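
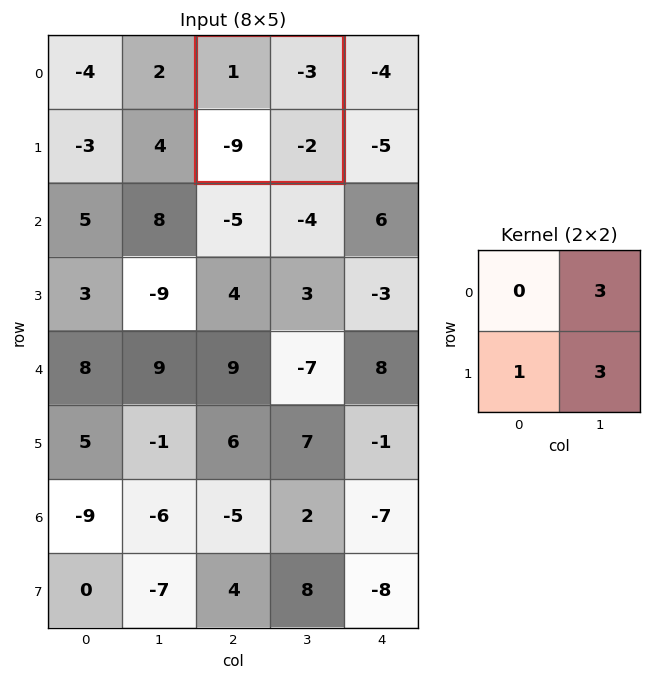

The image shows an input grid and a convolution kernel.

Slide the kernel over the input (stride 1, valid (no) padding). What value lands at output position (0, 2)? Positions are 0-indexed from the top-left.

-24

The receptive field on the input at this output position is [1 -3 / -9 -2]. Elementwise product with the kernel and sum: -3·3 + -9·1 + -2·3.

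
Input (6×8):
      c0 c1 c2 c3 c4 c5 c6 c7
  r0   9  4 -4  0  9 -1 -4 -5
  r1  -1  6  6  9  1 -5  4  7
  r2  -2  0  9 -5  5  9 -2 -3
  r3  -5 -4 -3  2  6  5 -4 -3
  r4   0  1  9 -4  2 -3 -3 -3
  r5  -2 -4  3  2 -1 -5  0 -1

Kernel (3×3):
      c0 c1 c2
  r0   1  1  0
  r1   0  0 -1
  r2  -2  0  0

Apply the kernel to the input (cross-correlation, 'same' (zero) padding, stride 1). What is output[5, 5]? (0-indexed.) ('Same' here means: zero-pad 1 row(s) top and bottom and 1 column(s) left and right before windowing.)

The receptive field on the zero-padded input at this output position is [2 -3 -3 / -1 -5 0 / 0 0 0]. Elementwise product with the kernel and sum: 2·1 + -3·1 + 0·-1 + 0·-2.

-1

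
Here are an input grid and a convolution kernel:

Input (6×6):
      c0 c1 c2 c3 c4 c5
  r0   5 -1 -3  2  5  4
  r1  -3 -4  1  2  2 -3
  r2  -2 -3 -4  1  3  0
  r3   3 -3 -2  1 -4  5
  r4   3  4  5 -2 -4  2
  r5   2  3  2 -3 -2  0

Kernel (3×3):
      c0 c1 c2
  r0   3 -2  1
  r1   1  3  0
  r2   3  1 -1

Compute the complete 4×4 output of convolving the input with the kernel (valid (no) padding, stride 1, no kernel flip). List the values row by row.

Output[0,0]: The receptive field on the input at this output position is [5 -1 -3 / -3 -4 1 / -2 -3 -4]. Elementwise product with the kernel and sum: 5·3 + -1·-2 + -3·1 + -3·1 + -4·3 + -2·3 + -3·1 + -4·-1.
Output[0,1]: The receptive field on the input at this output position is [-1 -3 2 / -4 1 2 / -3 -4 1]. Elementwise product with the kernel and sum: -1·3 + -3·-2 + 2·1 + -4·1 + 1·3 + -3·3 + -4·1 + 1·-1.

-6 -10 -15 14
-3 -39 -1 3
-2 10 7 -26
35 29 -8 -9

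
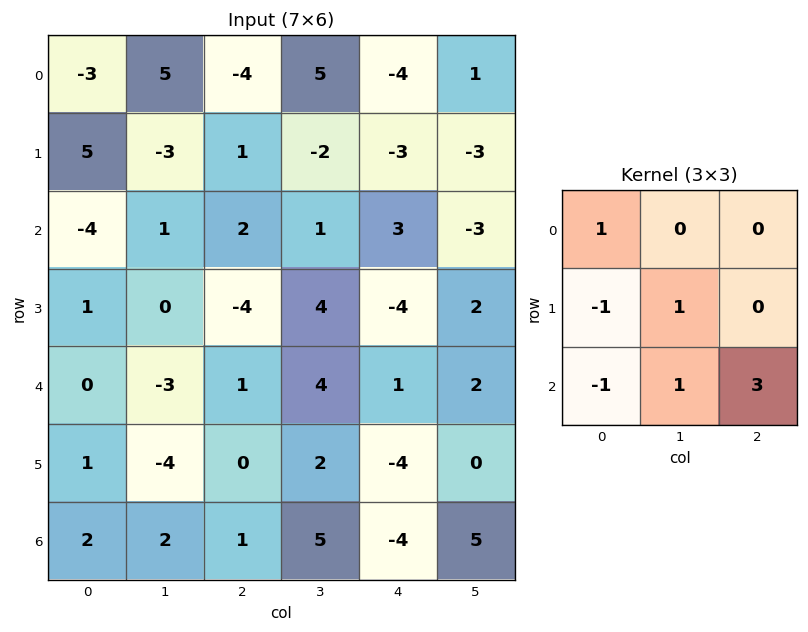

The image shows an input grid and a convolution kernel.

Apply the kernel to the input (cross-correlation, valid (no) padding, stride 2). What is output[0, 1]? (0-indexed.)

The receptive field on the input at this output position is [-4 5 -4 / 1 -2 -3 / 2 1 3]. Elementwise product with the kernel and sum: -4·1 + 1·-1 + -2·1 + 2·-1 + 1·1 + 3·3.

1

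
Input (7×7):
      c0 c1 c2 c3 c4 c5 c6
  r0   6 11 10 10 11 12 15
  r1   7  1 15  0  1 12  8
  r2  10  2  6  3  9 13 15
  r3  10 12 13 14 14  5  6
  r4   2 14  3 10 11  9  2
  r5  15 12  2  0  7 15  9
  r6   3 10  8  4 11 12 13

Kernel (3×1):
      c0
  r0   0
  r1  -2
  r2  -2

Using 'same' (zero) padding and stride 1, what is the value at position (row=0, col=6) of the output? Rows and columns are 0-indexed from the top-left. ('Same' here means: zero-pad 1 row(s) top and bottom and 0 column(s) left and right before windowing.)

The receptive field on the zero-padded input at this output position is [0 / 15 / 8]. Elementwise product with the kernel and sum: 15·-2 + 8·-2.

-46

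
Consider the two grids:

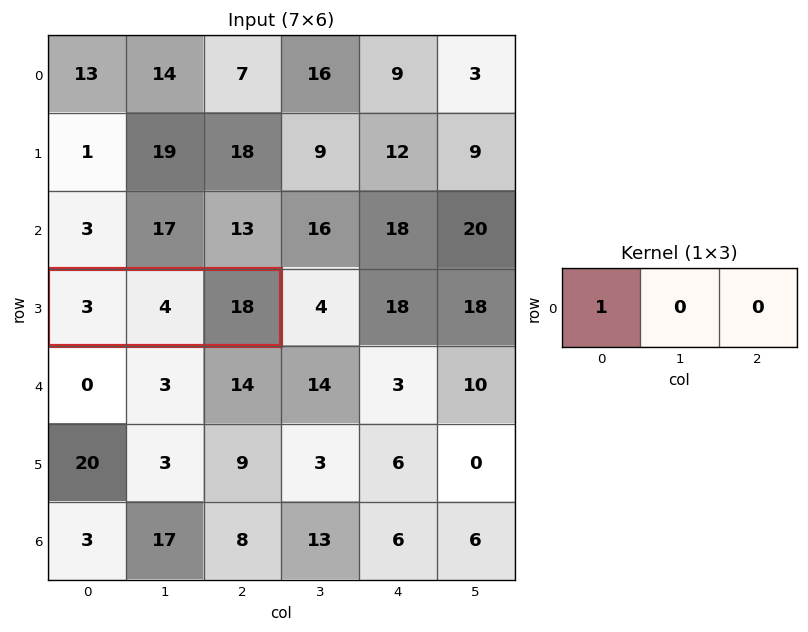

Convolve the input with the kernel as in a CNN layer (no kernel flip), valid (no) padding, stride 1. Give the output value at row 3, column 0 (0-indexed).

The receptive field on the input at this output position is [3 4 18]. Elementwise product with the kernel and sum: 3·1.

3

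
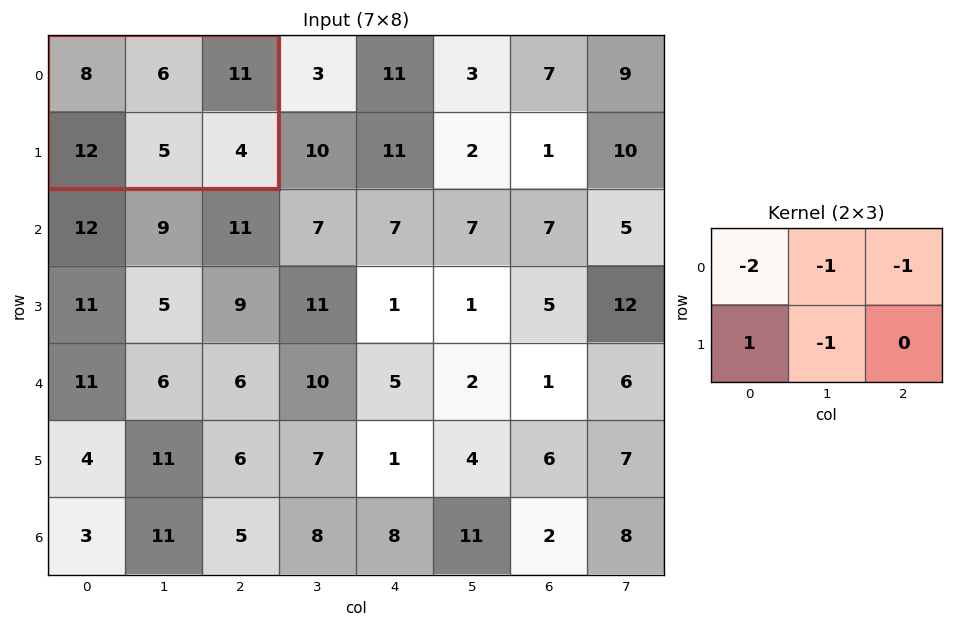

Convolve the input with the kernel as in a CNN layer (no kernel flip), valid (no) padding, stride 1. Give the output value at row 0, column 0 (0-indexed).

The receptive field on the input at this output position is [8 6 11 / 12 5 4]. Elementwise product with the kernel and sum: 8·-2 + 6·-1 + 11·-1 + 12·1 + 5·-1.

-26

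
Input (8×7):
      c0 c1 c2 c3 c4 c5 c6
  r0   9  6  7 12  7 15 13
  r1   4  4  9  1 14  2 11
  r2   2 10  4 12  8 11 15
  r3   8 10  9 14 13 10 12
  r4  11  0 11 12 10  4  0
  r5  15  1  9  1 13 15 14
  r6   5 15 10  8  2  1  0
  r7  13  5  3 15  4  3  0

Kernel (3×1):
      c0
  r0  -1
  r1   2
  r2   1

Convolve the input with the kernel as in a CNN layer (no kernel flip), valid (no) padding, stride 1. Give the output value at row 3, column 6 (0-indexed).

2

The receptive field on the input at this output position is [12 / 0 / 14]. Elementwise product with the kernel and sum: 12·-1 + 0·2 + 14·1.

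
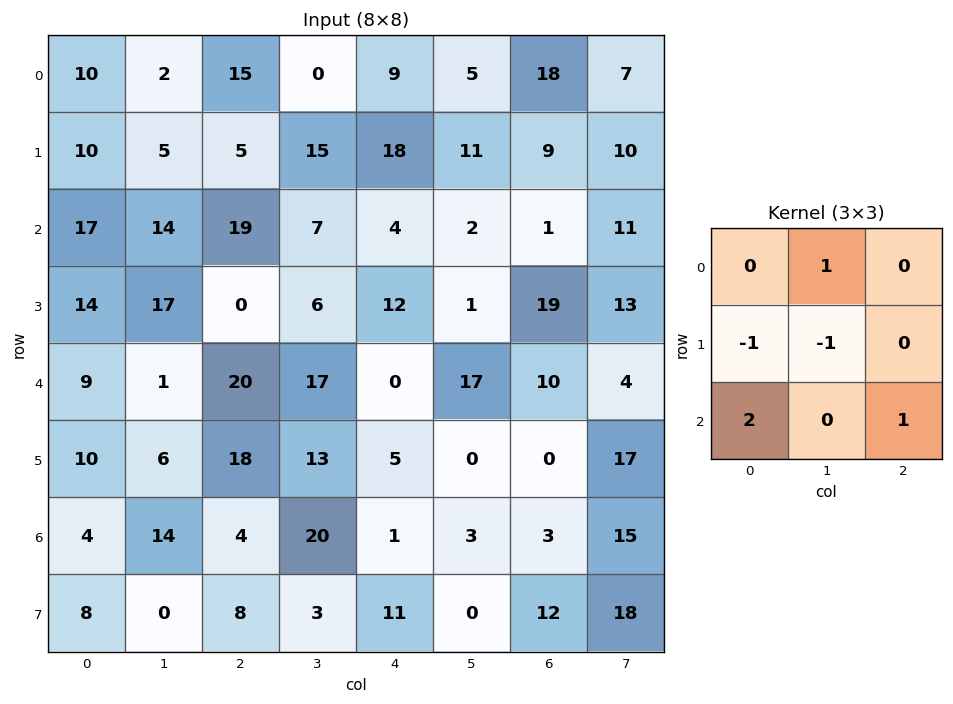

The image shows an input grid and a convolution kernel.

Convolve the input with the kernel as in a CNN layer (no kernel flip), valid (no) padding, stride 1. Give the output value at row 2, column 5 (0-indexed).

19

The receptive field on the input at this output position is [2 1 11 / 1 19 13 / 17 10 4]. Elementwise product with the kernel and sum: 1·1 + 1·-1 + 19·-1 + 17·2 + 4·1.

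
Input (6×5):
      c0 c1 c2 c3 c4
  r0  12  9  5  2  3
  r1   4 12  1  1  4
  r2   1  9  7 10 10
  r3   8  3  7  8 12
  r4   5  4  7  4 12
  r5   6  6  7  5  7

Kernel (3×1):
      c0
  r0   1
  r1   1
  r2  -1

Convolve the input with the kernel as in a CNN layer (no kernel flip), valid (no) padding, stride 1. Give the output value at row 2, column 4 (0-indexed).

The receptive field on the input at this output position is [10 / 12 / 12]. Elementwise product with the kernel and sum: 10·1 + 12·1 + 12·-1.

10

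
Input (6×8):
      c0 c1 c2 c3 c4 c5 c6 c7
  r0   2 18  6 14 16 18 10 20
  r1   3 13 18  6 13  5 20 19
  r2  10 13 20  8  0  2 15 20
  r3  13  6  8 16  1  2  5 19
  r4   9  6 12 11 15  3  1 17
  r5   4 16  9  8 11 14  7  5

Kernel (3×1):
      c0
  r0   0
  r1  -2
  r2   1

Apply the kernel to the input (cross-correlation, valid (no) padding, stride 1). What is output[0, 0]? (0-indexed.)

4

The receptive field on the input at this output position is [2 / 3 / 10]. Elementwise product with the kernel and sum: 3·-2 + 10·1.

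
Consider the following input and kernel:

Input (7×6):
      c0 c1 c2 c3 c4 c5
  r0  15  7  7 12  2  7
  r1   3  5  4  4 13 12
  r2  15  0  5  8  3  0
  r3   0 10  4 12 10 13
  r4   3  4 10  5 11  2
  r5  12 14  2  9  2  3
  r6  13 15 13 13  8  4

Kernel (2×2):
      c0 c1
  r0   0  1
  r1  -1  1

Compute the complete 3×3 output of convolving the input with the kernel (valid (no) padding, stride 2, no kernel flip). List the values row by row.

Output[0,0]: The receptive field on the input at this output position is [15 7 / 3 5]. Elementwise product with the kernel and sum: 7·1 + 3·-1 + 5·1.
Output[0,1]: The receptive field on the input at this output position is [7 12 / 4 4]. Elementwise product with the kernel and sum: 12·1 + 4·-1 + 4·1.

9 12 6
10 16 3
6 12 3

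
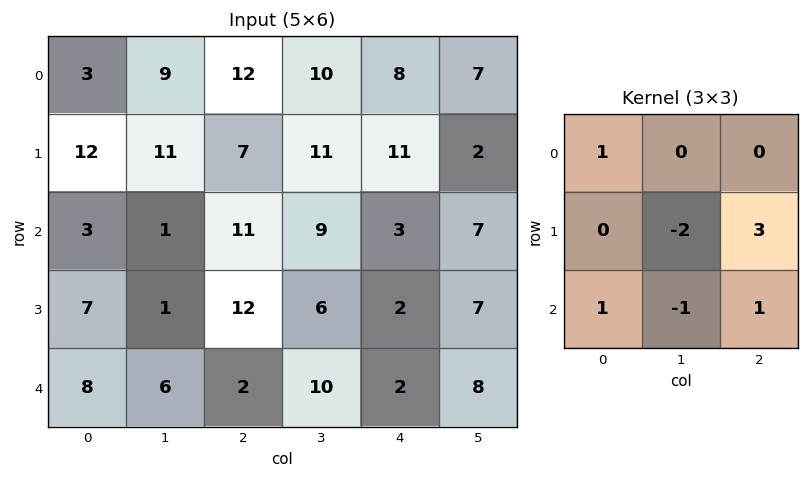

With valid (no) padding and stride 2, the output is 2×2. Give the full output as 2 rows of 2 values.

15 28
41 -1

Output[0,0]: The receptive field on the input at this output position is [3 9 12 / 12 11 7 / 3 1 11]. Elementwise product with the kernel and sum: 3·1 + 11·-2 + 7·3 + 3·1 + 1·-1 + 11·1.
Output[0,1]: The receptive field on the input at this output position is [12 10 8 / 7 11 11 / 11 9 3]. Elementwise product with the kernel and sum: 12·1 + 11·-2 + 11·3 + 11·1 + 9·-1 + 3·1.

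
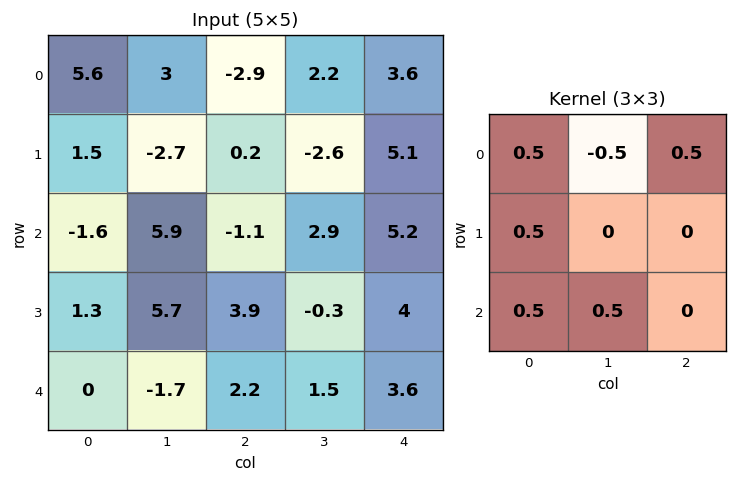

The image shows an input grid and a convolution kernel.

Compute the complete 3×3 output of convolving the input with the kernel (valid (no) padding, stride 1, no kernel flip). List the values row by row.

2.75 5.1 0.25
4.9 5 5.2
-4.5 8.05 4.4

Output[0,0]: The receptive field on the input at this output position is [5.6 3 -2.9 / 1.5 -2.7 0.2 / -1.6 5.9 -1.1]. Elementwise product with the kernel and sum: 5.6·0.5 + 3·-0.5 + -2.9·0.5 + 1.5·0.5 + -1.6·0.5 + 5.9·0.5.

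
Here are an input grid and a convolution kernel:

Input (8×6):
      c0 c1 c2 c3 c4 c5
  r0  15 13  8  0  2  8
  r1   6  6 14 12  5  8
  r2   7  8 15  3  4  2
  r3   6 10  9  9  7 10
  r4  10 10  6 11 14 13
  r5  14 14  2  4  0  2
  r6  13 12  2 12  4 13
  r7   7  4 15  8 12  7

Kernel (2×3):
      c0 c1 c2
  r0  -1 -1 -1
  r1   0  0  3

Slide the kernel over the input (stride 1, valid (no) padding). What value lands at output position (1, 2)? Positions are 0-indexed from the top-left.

The receptive field on the input at this output position is [14 12 5 / 15 3 4]. Elementwise product with the kernel and sum: 14·-1 + 12·-1 + 5·-1 + 4·3.

-19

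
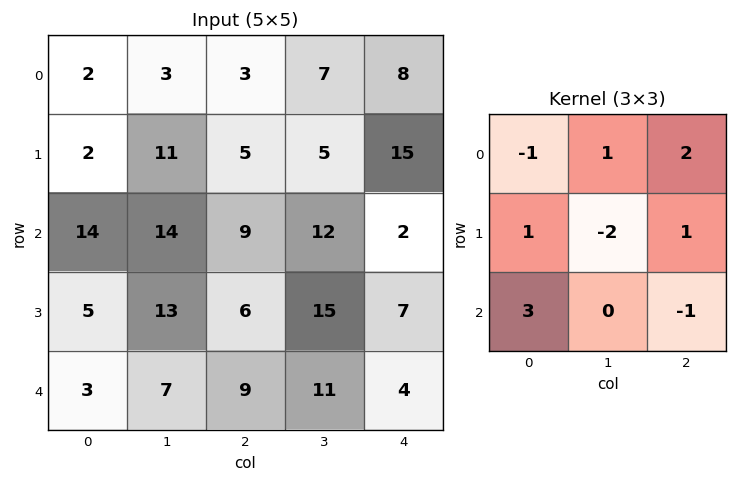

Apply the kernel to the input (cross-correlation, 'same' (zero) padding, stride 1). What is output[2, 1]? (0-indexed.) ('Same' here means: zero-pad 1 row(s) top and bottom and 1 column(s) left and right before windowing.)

23

The receptive field on the zero-padded input at this output position is [2 11 5 / 14 14 9 / 5 13 6]. Elementwise product with the kernel and sum: 2·-1 + 11·1 + 5·2 + 14·1 + 14·-2 + 9·1 + 5·3 + 6·-1.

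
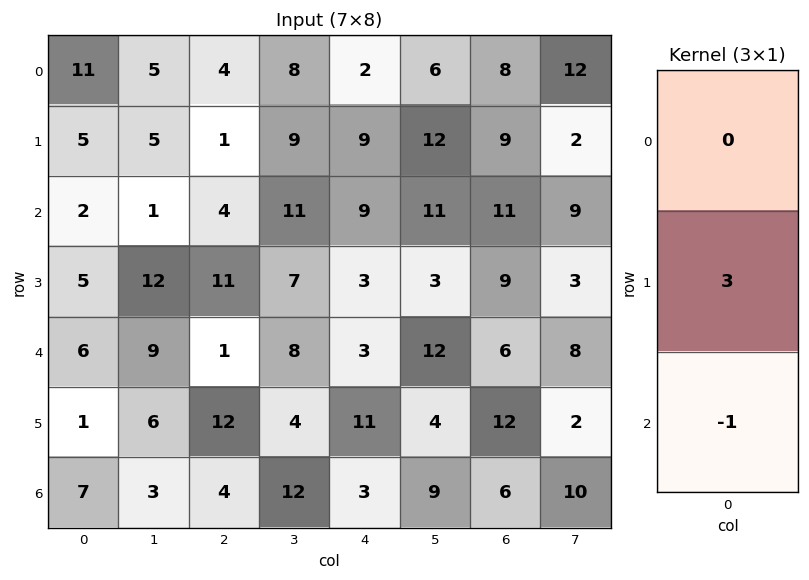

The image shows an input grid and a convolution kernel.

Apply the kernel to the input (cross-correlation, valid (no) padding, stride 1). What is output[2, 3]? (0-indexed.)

The receptive field on the input at this output position is [11 / 7 / 8]. Elementwise product with the kernel and sum: 7·3 + 8·-1.

13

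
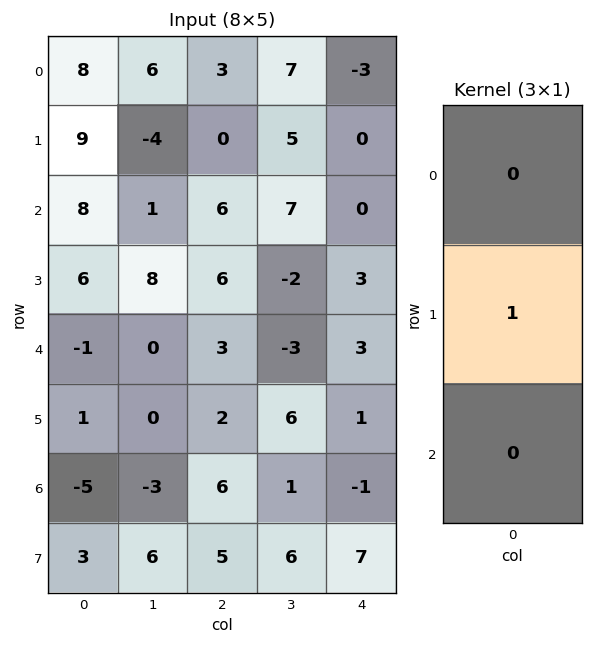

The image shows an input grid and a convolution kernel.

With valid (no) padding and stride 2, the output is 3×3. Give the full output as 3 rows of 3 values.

9 0 0
6 6 3
1 2 1

Output[0,0]: The receptive field on the input at this output position is [8 / 9 / 8]. Elementwise product with the kernel and sum: 9·1.
Output[0,1]: The receptive field on the input at this output position is [3 / 0 / 6]. Elementwise product with the kernel and sum: 0·1.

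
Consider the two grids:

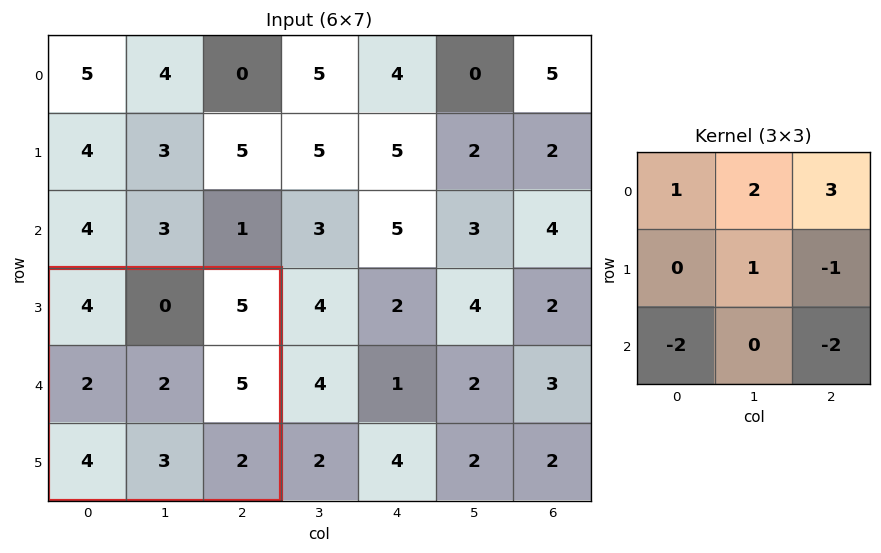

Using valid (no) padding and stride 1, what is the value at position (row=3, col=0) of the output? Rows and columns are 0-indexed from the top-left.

The receptive field on the input at this output position is [4 0 5 / 2 2 5 / 4 3 2]. Elementwise product with the kernel and sum: 4·1 + 0·2 + 5·3 + 2·1 + 5·-1 + 4·-2 + 2·-2.

4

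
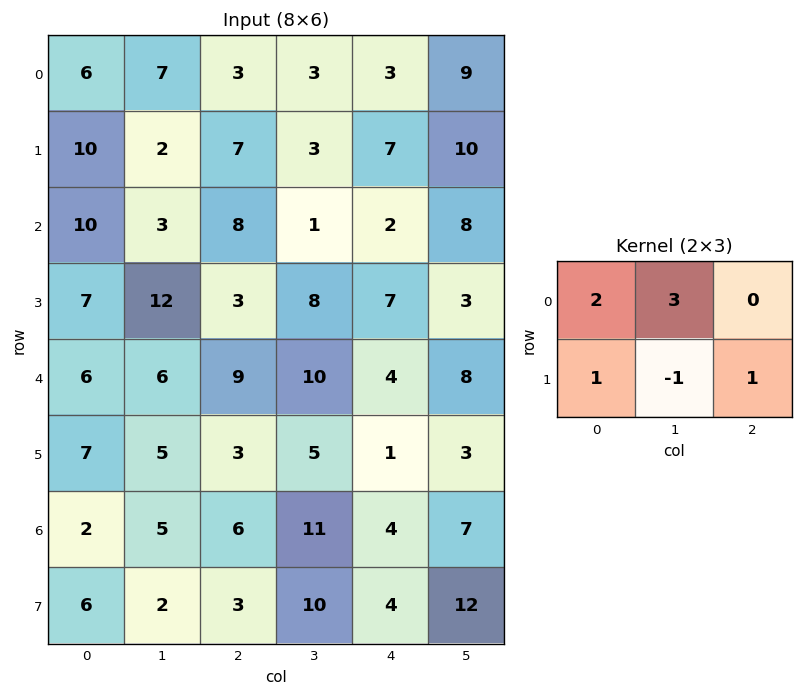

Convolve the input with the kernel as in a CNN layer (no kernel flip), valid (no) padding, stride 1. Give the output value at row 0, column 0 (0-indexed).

The receptive field on the input at this output position is [6 7 3 / 10 2 7]. Elementwise product with the kernel and sum: 6·2 + 7·3 + 10·1 + 2·-1 + 7·1.

48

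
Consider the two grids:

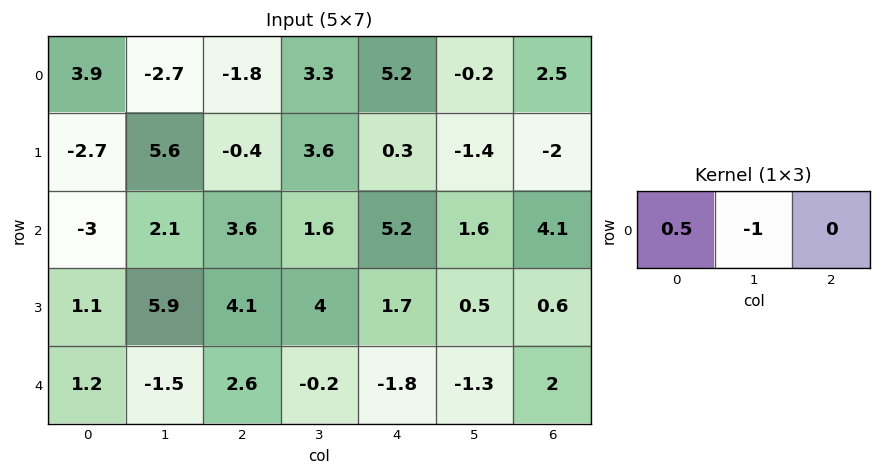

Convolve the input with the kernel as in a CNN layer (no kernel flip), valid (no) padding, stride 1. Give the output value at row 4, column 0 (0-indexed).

The receptive field on the input at this output position is [1.2 -1.5 2.6]. Elementwise product with the kernel and sum: 1.2·0.5 + -1.5·-1.

2.1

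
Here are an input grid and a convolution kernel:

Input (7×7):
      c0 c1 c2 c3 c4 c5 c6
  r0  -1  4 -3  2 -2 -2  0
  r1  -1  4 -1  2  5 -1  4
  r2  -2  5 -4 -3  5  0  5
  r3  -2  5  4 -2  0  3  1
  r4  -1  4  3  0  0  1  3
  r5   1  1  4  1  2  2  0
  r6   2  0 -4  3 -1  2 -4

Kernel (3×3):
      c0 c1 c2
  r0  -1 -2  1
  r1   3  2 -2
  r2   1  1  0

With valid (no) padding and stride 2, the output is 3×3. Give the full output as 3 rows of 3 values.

Output[0,0]: The receptive field on the input at this output position is [-1 4 -3 / -1 4 -1 / -2 5 -4]. Elementwise product with the kernel and sum: -1·-1 + 4·-2 + -3·1 + -1·3 + 4·2 + -1·-2 + -2·1 + 5·1.

0 -19 16
-13 26 5
-5 6 12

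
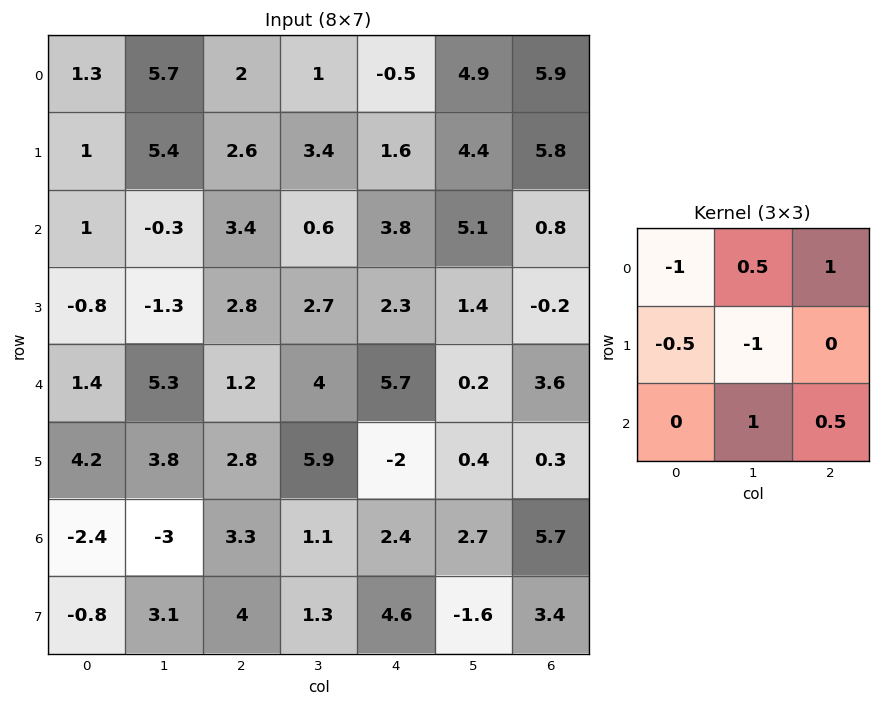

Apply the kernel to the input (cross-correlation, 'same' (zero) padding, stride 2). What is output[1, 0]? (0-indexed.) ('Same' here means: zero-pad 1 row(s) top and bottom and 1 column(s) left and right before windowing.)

The receptive field on the zero-padded input at this output position is [0 1 5.4 / 0 1 -0.3 / 0 -0.8 -1.3]. Elementwise product with the kernel and sum: 0·-1 + 1·0.5 + 5.4·1 + 0·-0.5 + 1·-1 + -0.8·1 + -1.3·0.5.

3.45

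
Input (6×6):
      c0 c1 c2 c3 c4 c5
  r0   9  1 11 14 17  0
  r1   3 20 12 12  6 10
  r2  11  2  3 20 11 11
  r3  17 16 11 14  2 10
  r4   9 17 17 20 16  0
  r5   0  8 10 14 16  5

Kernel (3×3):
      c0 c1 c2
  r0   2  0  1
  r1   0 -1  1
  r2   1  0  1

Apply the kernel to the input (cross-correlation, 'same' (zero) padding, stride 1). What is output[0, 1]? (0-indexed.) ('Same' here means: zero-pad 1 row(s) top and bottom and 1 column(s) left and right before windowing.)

The receptive field on the zero-padded input at this output position is [0 0 0 / 9 1 11 / 3 20 12]. Elementwise product with the kernel and sum: 0·2 + 0·1 + 1·-1 + 11·1 + 3·1 + 12·1.

25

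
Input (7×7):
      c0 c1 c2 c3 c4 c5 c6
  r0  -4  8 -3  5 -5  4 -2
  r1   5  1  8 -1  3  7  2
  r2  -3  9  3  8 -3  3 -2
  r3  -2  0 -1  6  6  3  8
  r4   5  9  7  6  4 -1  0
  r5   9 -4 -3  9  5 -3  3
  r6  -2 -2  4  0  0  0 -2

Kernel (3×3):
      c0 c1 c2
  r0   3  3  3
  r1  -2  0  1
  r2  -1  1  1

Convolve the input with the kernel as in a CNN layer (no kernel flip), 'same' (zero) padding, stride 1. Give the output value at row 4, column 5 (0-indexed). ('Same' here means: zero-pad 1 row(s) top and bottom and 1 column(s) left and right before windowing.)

The receptive field on the zero-padded input at this output position is [6 3 8 / 4 -1 0 / 5 -3 3]. Elementwise product with the kernel and sum: 6·3 + 3·3 + 8·3 + 4·-2 + 0·1 + 5·-1 + -3·1 + 3·1.

38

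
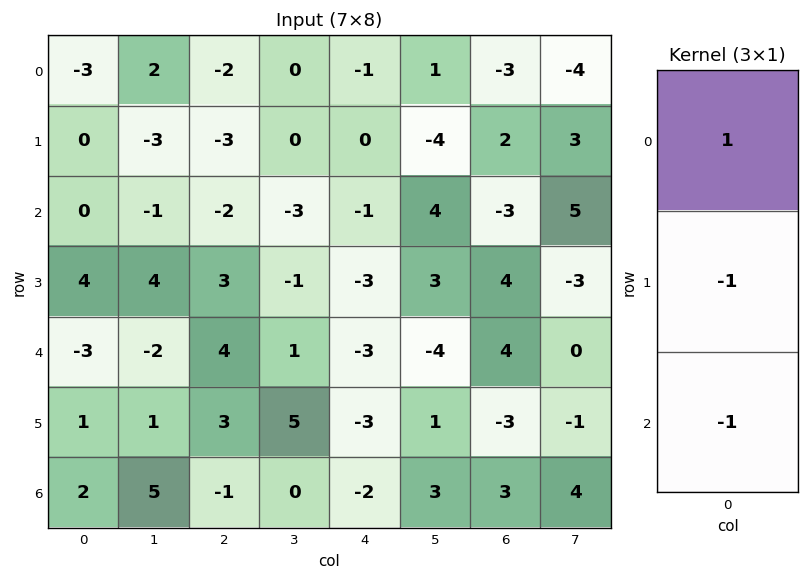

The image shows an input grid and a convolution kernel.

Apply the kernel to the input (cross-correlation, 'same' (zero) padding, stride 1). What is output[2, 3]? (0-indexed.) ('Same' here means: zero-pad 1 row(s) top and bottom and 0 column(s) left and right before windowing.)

The receptive field on the zero-padded input at this output position is [0 / -3 / -1]. Elementwise product with the kernel and sum: 0·1 + -3·-1 + -1·-1.

4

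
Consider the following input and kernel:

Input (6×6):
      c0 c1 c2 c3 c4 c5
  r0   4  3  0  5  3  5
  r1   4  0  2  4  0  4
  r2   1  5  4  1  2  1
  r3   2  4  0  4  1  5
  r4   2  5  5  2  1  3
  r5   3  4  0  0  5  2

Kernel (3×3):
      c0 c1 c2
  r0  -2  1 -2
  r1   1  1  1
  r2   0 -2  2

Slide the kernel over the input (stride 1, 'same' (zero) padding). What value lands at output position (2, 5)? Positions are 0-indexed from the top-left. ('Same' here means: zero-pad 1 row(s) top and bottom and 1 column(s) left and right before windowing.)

-3

The receptive field on the zero-padded input at this output position is [0 4 0 / 2 1 0 / 1 5 0]. Elementwise product with the kernel and sum: 0·-2 + 4·1 + 0·-2 + 2·1 + 1·1 + 0·1 + 5·-2 + 0·2.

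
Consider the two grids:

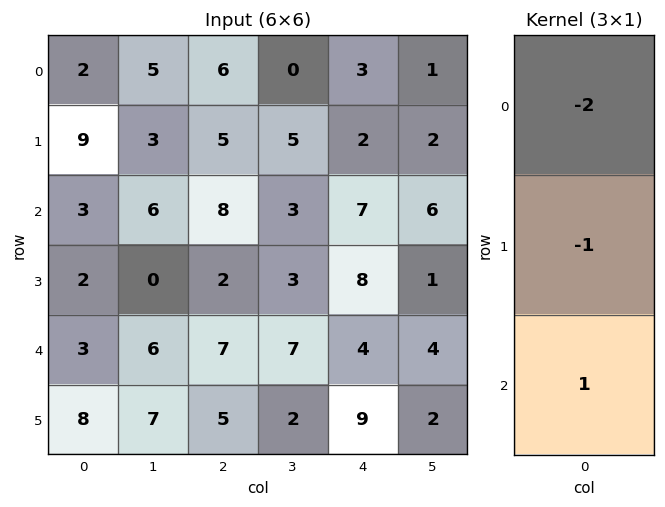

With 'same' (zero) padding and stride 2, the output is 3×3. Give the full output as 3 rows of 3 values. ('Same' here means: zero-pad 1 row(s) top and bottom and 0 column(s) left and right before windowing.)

7 -1 -1
-19 -16 -3
1 -6 -11

Output[0,0]: The receptive field on the zero-padded input at this output position is [0 / 2 / 9]. Elementwise product with the kernel and sum: 0·-2 + 2·-1 + 9·1.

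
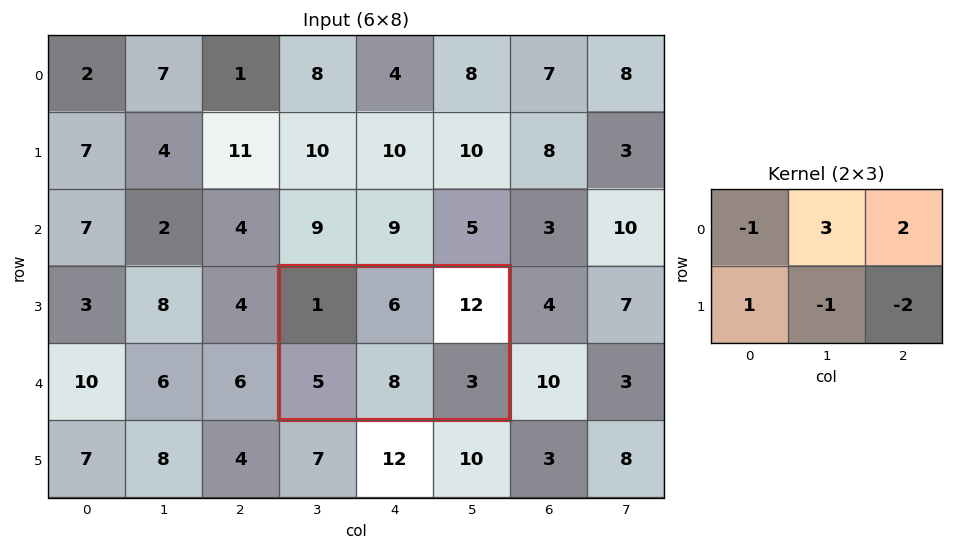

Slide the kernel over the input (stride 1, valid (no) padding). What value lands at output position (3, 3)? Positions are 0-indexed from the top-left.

32

The receptive field on the input at this output position is [1 6 12 / 5 8 3]. Elementwise product with the kernel and sum: 1·-1 + 6·3 + 12·2 + 5·1 + 8·-1 + 3·-2.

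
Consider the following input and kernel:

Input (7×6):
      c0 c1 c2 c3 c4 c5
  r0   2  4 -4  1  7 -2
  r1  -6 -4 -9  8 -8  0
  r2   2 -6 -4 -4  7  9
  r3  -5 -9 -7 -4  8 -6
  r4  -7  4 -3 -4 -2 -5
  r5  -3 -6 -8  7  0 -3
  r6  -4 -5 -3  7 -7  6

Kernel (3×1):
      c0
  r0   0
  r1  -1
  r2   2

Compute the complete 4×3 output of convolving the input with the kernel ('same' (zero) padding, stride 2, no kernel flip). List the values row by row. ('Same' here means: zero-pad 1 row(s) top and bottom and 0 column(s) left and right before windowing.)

-14 -14 -23
-12 -10 9
1 -13 2
4 3 7

Output[0,0]: The receptive field on the zero-padded input at this output position is [0 / 2 / -6]. Elementwise product with the kernel and sum: 2·-1 + -6·2.
Output[0,1]: The receptive field on the zero-padded input at this output position is [0 / -4 / -9]. Elementwise product with the kernel and sum: -4·-1 + -9·2.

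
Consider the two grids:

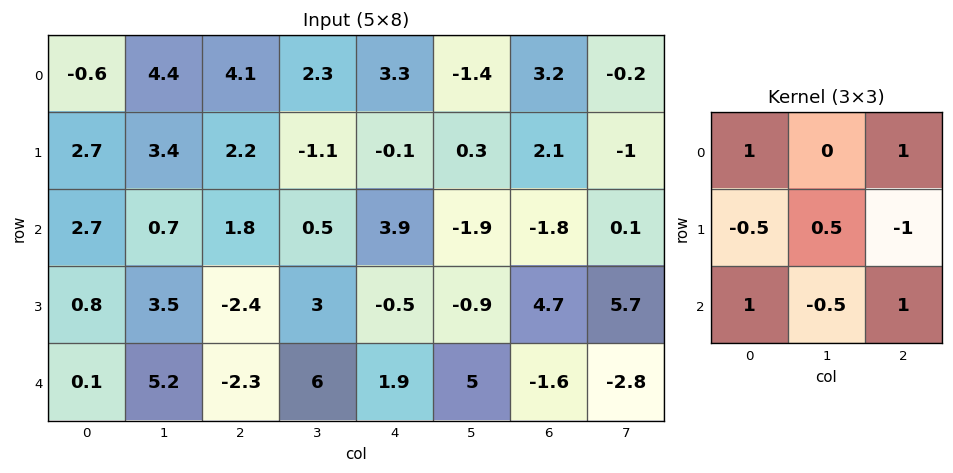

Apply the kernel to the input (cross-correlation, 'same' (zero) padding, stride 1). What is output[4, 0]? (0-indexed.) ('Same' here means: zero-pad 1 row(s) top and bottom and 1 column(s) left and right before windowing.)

-1.65

The receptive field on the zero-padded input at this output position is [0 0.8 3.5 / 0 0.1 5.2 / 0 0 0]. Elementwise product with the kernel and sum: 0·1 + 3.5·1 + 0·-0.5 + 0.1·0.5 + 5.2·-1 + 0·1 + 0·-0.5 + 0·1.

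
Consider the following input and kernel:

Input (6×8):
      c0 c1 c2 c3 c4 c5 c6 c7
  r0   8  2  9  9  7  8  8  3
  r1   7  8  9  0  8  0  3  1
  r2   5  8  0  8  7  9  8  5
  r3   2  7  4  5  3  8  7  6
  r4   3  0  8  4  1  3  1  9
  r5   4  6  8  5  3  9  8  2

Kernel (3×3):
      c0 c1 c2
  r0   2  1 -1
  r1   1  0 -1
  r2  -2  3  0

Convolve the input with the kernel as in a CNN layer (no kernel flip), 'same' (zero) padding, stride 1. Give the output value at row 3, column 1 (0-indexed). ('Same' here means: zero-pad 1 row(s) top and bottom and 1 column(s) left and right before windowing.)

10

The receptive field on the zero-padded input at this output position is [5 8 0 / 2 7 4 / 3 0 8]. Elementwise product with the kernel and sum: 5·2 + 8·1 + 0·-1 + 2·1 + 4·-1 + 3·-2 + 0·3.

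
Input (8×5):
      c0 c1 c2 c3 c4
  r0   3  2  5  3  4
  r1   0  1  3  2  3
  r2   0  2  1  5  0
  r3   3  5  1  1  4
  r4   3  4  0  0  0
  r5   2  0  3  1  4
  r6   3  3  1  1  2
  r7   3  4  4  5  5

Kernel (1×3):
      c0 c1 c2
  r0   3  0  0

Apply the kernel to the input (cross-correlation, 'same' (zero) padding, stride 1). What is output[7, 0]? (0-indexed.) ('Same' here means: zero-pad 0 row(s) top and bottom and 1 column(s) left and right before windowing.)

0

The receptive field on the zero-padded input at this output position is [0 3 4]. Elementwise product with the kernel and sum: 0·3.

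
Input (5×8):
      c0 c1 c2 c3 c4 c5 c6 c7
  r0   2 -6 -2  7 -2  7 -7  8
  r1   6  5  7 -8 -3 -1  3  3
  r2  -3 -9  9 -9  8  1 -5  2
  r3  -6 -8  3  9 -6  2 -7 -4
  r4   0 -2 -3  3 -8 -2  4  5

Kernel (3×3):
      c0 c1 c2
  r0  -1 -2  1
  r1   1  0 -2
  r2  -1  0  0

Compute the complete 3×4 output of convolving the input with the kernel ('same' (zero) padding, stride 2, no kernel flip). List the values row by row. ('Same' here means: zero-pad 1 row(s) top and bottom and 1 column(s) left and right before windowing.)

12 -25 1 -8
11 -10 -7 -7
8 3 12 -4

Output[0,0]: The receptive field on the zero-padded input at this output position is [0 0 0 / 0 2 -6 / 0 6 5]. Elementwise product with the kernel and sum: 0·-1 + 0·-2 + 0·1 + 0·1 + -6·-2 + 0·-1.
Output[0,1]: The receptive field on the zero-padded input at this output position is [0 0 0 / -6 -2 7 / 5 7 -8]. Elementwise product with the kernel and sum: 0·-1 + 0·-2 + 0·1 + -6·1 + 7·-2 + 5·-1.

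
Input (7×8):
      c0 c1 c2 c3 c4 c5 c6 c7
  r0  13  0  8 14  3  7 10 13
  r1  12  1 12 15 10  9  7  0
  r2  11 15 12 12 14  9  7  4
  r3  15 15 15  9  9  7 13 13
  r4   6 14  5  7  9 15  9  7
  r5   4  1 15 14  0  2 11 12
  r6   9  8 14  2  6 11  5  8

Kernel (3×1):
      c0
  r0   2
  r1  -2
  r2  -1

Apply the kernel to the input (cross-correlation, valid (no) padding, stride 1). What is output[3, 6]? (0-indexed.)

The receptive field on the input at this output position is [13 / 9 / 11]. Elementwise product with the kernel and sum: 13·2 + 9·-2 + 11·-1.

-3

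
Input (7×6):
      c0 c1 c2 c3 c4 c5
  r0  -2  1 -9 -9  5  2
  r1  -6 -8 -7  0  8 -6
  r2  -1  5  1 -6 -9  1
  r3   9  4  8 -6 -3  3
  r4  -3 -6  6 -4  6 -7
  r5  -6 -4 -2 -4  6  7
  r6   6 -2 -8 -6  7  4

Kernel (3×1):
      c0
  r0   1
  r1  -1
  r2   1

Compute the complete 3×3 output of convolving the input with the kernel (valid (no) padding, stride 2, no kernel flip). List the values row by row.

Output[0,0]: The receptive field on the input at this output position is [-2 / -6 / -1]. Elementwise product with the kernel and sum: -2·1 + -6·-1 + -1·1.

3 -1 -12
-13 -1 0
9 0 7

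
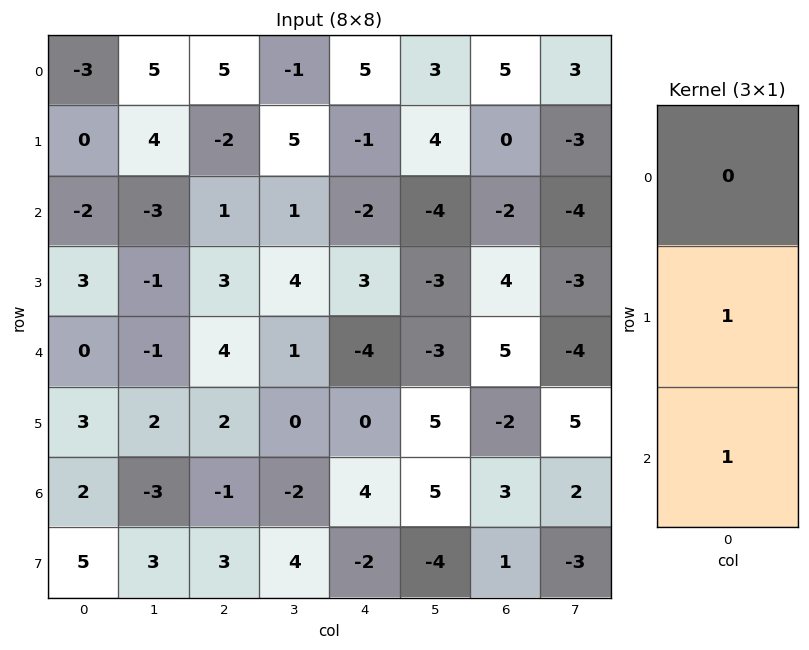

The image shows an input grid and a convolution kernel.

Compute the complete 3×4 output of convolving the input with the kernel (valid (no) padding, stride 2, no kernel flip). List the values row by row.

Output[0,0]: The receptive field on the input at this output position is [-3 / 0 / -2]. Elementwise product with the kernel and sum: 0·1 + -2·1.

-2 -1 -3 -2
3 7 -1 9
5 1 4 1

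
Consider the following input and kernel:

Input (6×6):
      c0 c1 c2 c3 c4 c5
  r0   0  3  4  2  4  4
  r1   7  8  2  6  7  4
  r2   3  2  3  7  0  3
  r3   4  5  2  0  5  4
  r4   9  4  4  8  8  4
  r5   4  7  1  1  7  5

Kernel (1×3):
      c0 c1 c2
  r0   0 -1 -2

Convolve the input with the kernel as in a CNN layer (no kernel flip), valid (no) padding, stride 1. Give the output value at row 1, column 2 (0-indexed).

The receptive field on the input at this output position is [2 6 7]. Elementwise product with the kernel and sum: 6·-1 + 7·-2.

-20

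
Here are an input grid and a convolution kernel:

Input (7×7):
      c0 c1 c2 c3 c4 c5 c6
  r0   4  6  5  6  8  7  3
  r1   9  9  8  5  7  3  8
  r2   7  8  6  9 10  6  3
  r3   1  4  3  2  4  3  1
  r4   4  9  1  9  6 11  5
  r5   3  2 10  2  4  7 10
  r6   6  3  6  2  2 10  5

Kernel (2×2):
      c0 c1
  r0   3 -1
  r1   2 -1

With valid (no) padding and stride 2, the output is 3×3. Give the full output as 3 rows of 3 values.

15 20 28
11 13 29
7 12 8

Output[0,0]: The receptive field on the input at this output position is [4 6 / 9 9]. Elementwise product with the kernel and sum: 4·3 + 6·-1 + 9·2 + 9·-1.
Output[0,1]: The receptive field on the input at this output position is [5 6 / 8 5]. Elementwise product with the kernel and sum: 5·3 + 6·-1 + 8·2 + 5·-1.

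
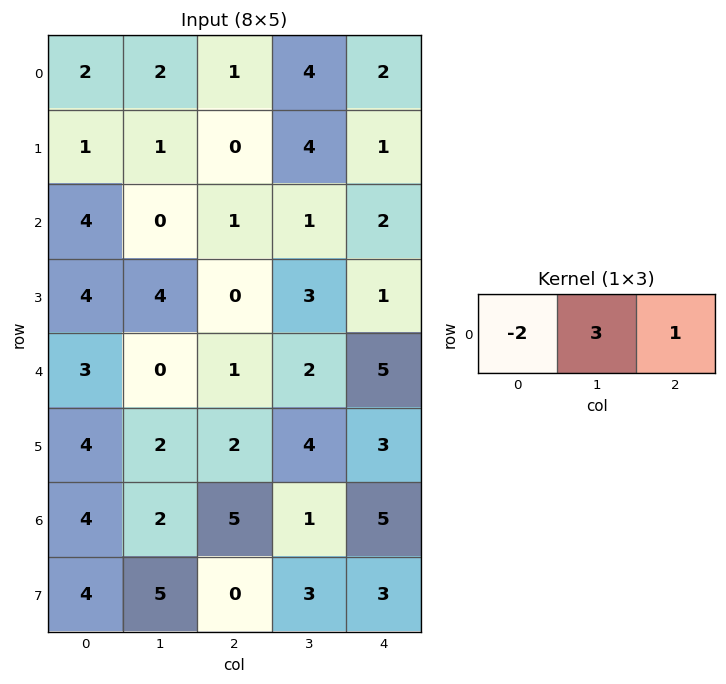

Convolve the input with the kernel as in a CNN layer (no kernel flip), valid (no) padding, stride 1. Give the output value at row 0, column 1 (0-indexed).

3

The receptive field on the input at this output position is [2 1 4]. Elementwise product with the kernel and sum: 2·-2 + 1·3 + 4·1.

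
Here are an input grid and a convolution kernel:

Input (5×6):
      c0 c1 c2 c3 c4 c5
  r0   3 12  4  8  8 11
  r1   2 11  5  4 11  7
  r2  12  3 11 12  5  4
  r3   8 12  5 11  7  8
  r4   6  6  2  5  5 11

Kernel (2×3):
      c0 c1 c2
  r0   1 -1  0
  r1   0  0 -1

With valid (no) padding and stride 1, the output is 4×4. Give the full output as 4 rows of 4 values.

-14 4 -15 -7
-20 -6 -4 -11
4 -19 -8 -1
-6 2 -11 -7

Output[0,0]: The receptive field on the input at this output position is [3 12 4 / 2 11 5]. Elementwise product with the kernel and sum: 3·1 + 12·-1 + 5·-1.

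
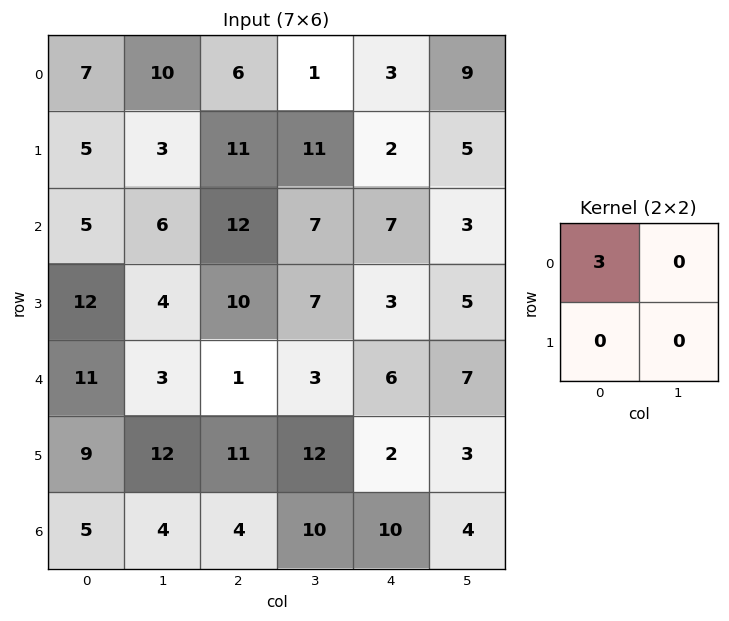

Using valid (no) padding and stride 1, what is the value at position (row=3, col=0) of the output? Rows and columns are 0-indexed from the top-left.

36

The receptive field on the input at this output position is [12 4 / 11 3]. Elementwise product with the kernel and sum: 12·3.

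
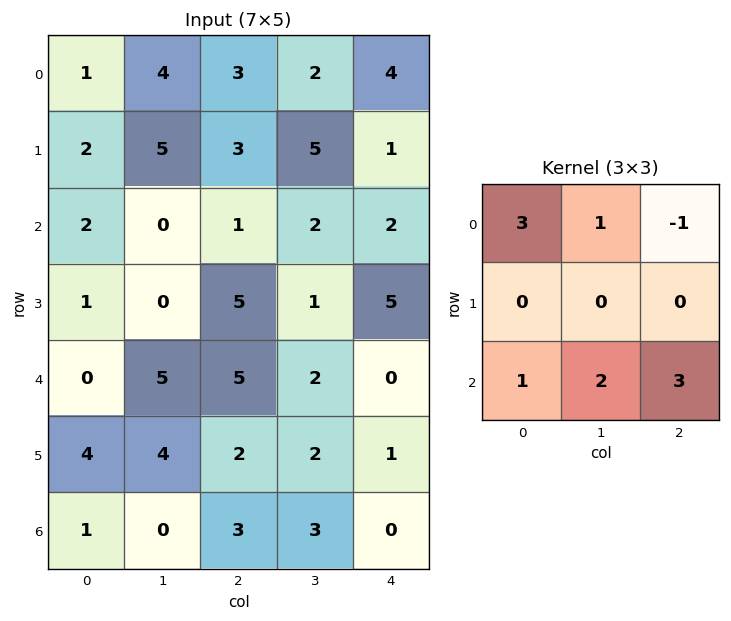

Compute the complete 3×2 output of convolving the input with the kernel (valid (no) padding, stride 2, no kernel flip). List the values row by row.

Output[0,0]: The receptive field on the input at this output position is [1 4 3 / 2 5 3 / 2 0 1]. Elementwise product with the kernel and sum: 1·3 + 4·1 + 3·-1 + 2·1 + 0·2 + 1·3.
Output[0,1]: The receptive field on the input at this output position is [3 2 4 / 3 5 1 / 1 2 2]. Elementwise product with the kernel and sum: 3·3 + 2·1 + 4·-1 + 1·1 + 2·2 + 2·3.

9 18
30 12
10 26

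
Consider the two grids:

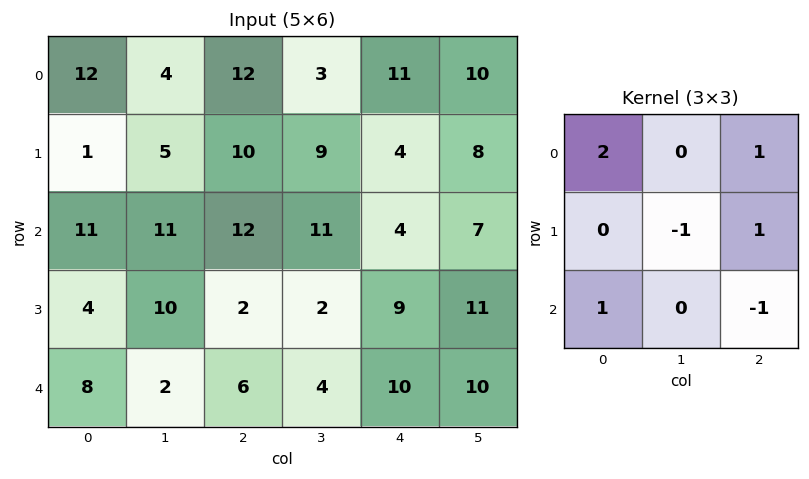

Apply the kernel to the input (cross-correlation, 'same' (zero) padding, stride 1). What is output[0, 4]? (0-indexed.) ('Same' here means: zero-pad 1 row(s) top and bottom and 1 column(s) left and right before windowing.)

0

The receptive field on the zero-padded input at this output position is [0 0 0 / 3 11 10 / 9 4 8]. Elementwise product with the kernel and sum: 0·2 + 0·1 + 11·-1 + 10·1 + 9·1 + 8·-1.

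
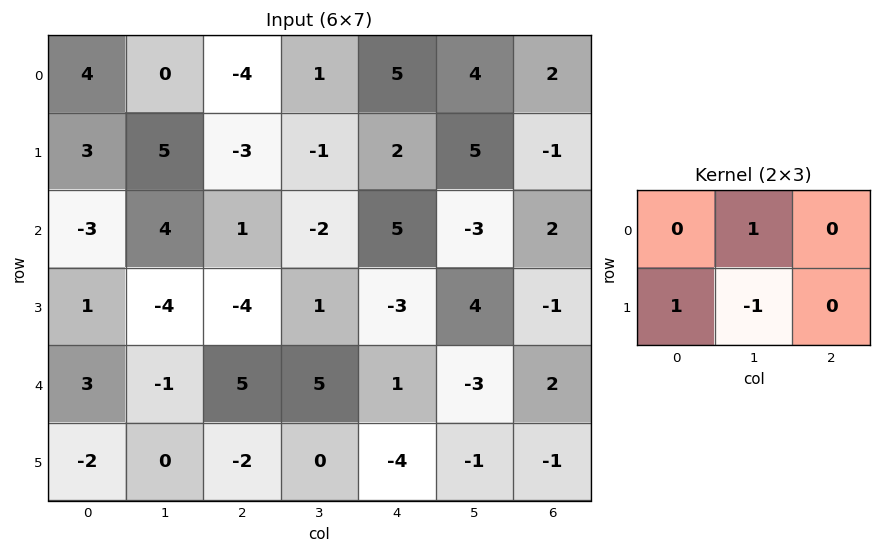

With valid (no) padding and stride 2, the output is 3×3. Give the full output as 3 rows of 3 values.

Output[0,0]: The receptive field on the input at this output position is [4 0 -4 / 3 5 -3]. Elementwise product with the kernel and sum: 0·1 + 3·1 + 5·-1.

-2 -1 1
9 -7 -10
-3 3 -6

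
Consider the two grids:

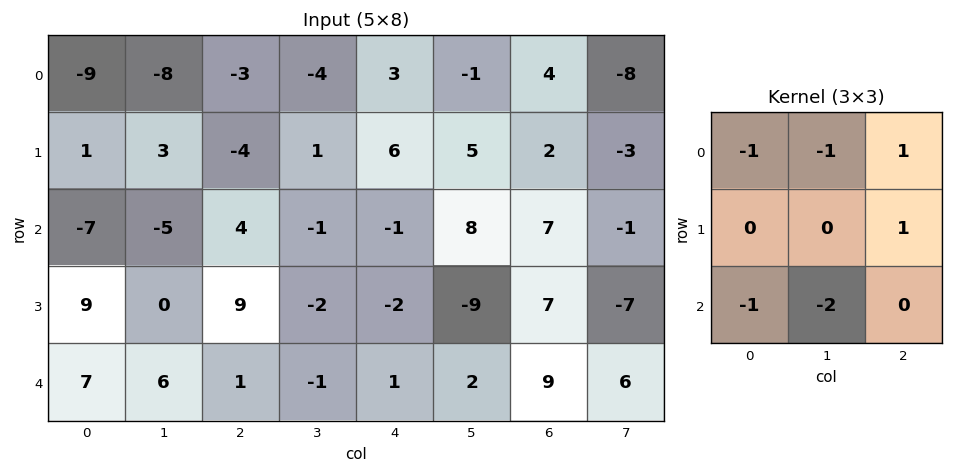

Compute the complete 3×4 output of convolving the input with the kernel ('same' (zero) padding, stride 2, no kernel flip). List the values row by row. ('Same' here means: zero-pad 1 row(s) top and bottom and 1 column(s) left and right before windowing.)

-10 1 -14 -17
-21 -17 12 -16
-3 -12 -3 1

Output[0,0]: The receptive field on the zero-padded input at this output position is [0 0 0 / 0 -9 -8 / 0 1 3]. Elementwise product with the kernel and sum: 0·-1 + 0·-1 + 0·1 + -8·1 + 0·-1 + 1·-2.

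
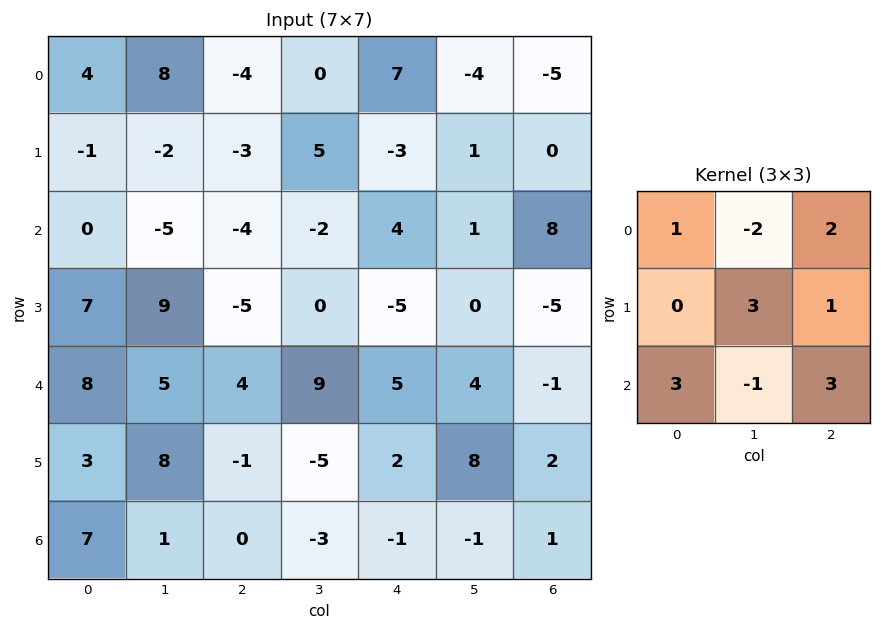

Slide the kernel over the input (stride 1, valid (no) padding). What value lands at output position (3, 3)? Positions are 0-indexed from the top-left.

36

The receptive field on the input at this output position is [0 -5 0 / 9 5 4 / -5 2 8]. Elementwise product with the kernel and sum: 0·1 + -5·-2 + 0·2 + 5·3 + 4·1 + -5·3 + 2·-1 + 8·3.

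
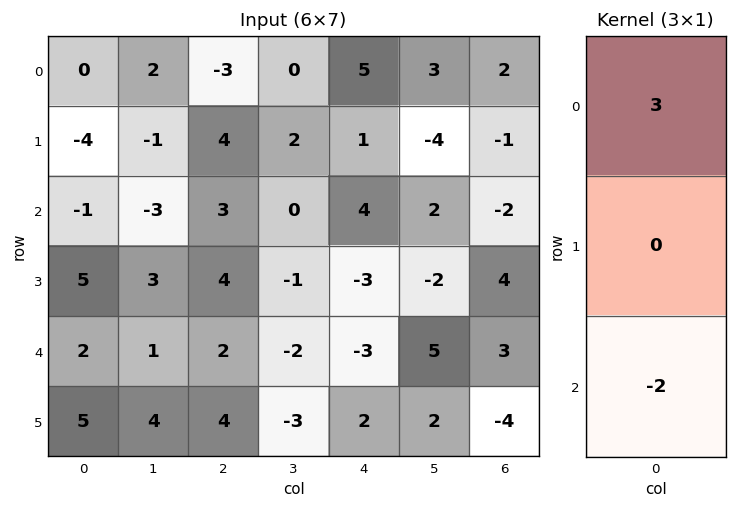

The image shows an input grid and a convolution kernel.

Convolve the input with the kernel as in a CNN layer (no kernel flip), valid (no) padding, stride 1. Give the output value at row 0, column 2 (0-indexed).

-15

The receptive field on the input at this output position is [-3 / 4 / 3]. Elementwise product with the kernel and sum: -3·3 + 3·-2.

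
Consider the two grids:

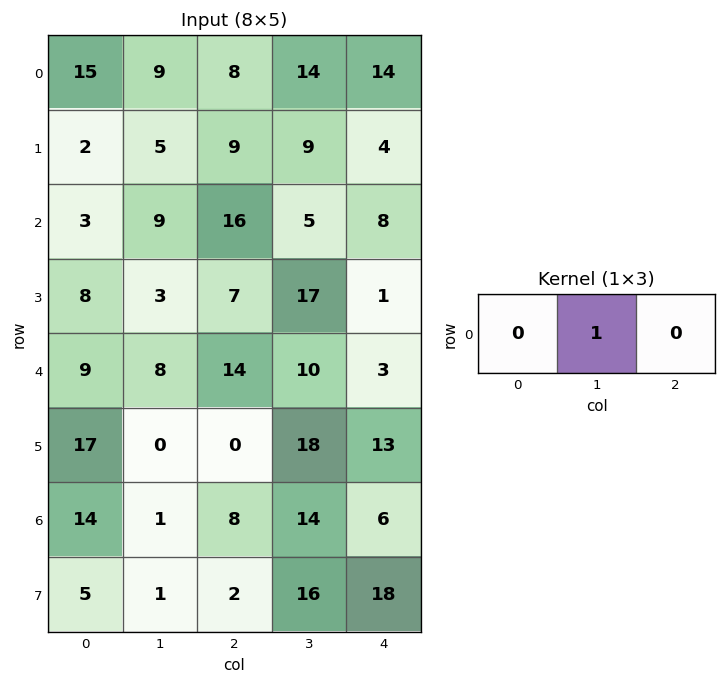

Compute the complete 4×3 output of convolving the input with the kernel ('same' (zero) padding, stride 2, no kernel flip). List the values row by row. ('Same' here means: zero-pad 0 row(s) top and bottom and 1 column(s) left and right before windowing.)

15 8 14
3 16 8
9 14 3
14 8 6

Output[0,0]: The receptive field on the zero-padded input at this output position is [0 15 9]. Elementwise product with the kernel and sum: 15·1.
Output[0,1]: The receptive field on the zero-padded input at this output position is [9 8 14]. Elementwise product with the kernel and sum: 8·1.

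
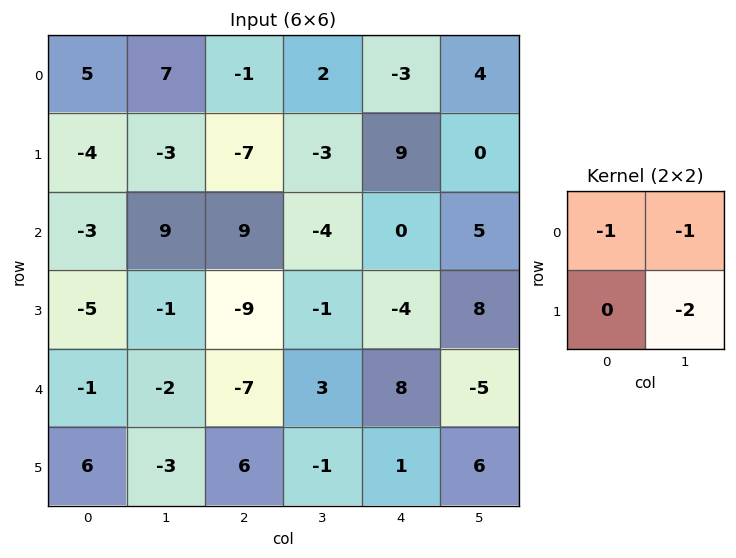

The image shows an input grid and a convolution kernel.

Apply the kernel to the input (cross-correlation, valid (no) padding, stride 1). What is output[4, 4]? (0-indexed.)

The receptive field on the input at this output position is [8 -5 / 1 6]. Elementwise product with the kernel and sum: 8·-1 + -5·-1 + 6·-2.

-15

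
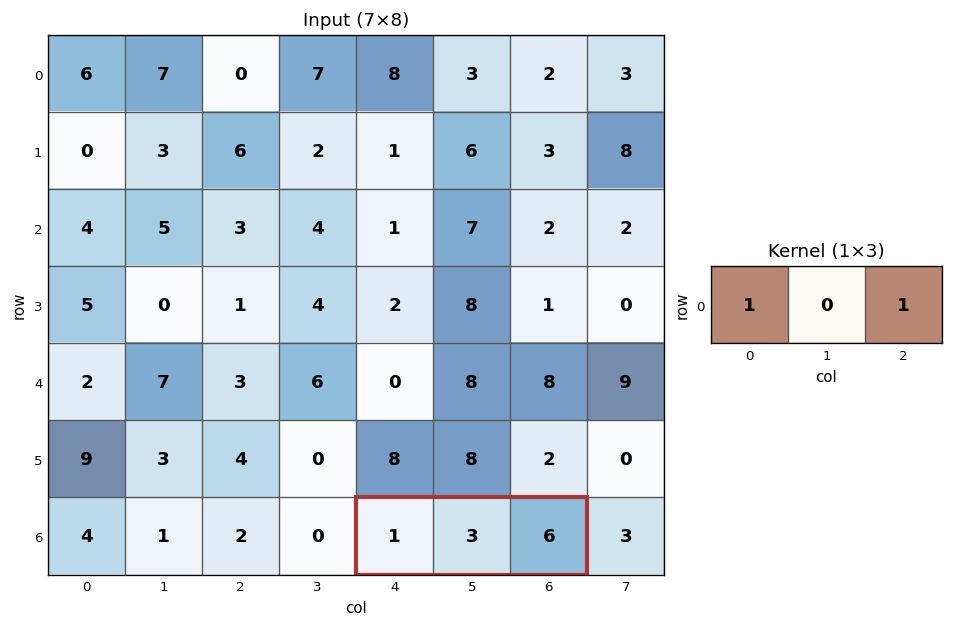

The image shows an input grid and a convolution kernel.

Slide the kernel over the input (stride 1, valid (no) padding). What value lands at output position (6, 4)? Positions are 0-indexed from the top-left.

7

The receptive field on the input at this output position is [1 3 6]. Elementwise product with the kernel and sum: 1·1 + 6·1.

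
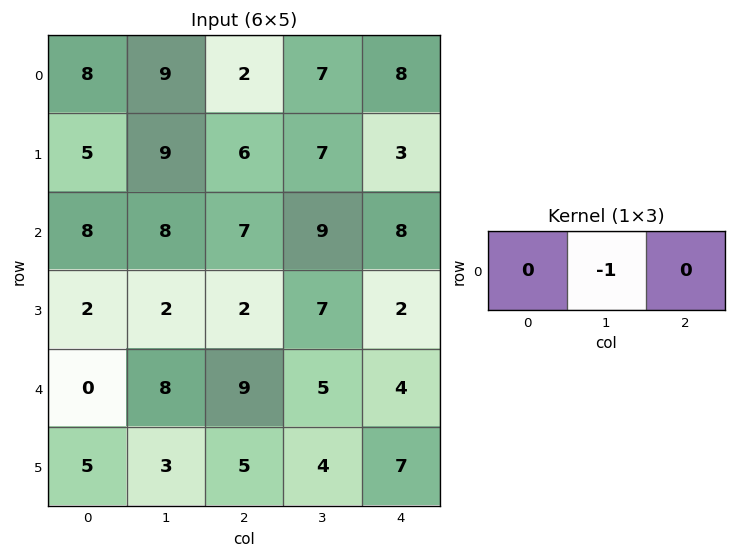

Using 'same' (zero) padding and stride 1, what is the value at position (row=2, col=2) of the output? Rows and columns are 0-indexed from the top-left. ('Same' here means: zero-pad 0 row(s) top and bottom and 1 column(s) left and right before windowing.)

-7

The receptive field on the zero-padded input at this output position is [8 7 9]. Elementwise product with the kernel and sum: 7·-1.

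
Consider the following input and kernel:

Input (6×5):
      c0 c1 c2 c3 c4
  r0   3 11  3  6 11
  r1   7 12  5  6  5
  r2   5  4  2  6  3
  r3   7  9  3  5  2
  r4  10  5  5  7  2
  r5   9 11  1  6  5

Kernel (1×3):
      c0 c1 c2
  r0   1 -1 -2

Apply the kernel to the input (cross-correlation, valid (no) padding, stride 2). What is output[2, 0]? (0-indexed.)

The receptive field on the input at this output position is [10 5 5]. Elementwise product with the kernel and sum: 10·1 + 5·-1 + 5·-2.

-5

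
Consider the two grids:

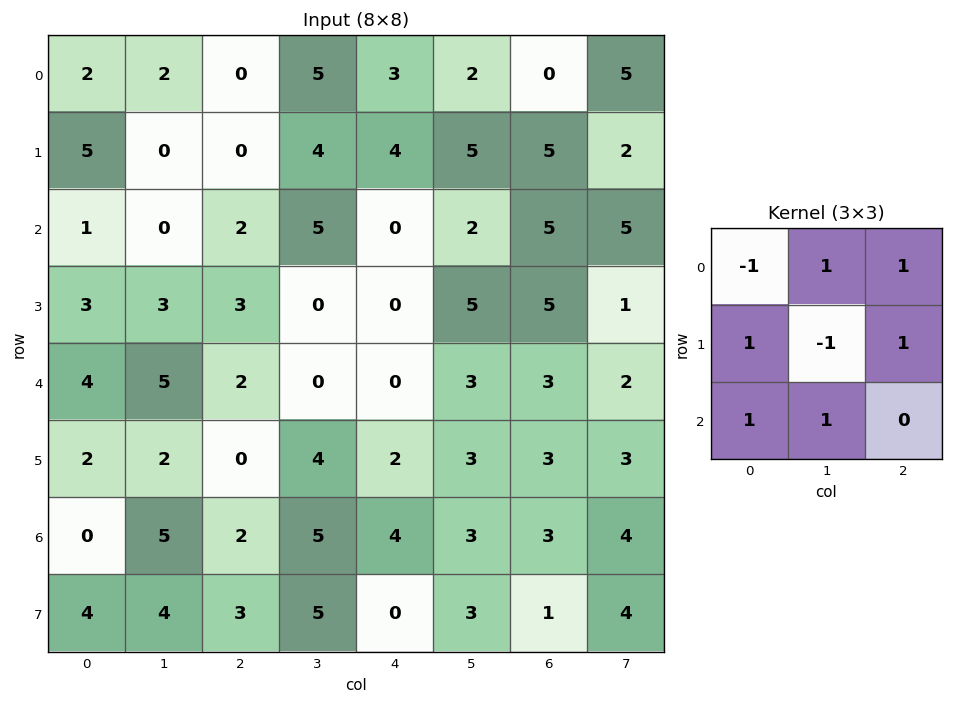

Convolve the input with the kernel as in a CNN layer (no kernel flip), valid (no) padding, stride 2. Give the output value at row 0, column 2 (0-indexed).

The receptive field on the input at this output position is [3 2 0 / 4 5 5 / 0 2 5]. Elementwise product with the kernel and sum: 3·-1 + 2·1 + 0·1 + 4·1 + 5·-1 + 5·1 + 0·1 + 2·1.

5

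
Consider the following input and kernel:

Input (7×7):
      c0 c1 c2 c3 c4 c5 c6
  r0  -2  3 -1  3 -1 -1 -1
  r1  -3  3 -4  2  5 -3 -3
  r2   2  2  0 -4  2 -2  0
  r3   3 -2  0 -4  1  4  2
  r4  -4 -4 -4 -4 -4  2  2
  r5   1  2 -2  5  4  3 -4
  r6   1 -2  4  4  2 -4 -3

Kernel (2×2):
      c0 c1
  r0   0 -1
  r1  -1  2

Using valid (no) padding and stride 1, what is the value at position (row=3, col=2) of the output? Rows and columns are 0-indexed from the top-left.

The receptive field on the input at this output position is [0 -4 / -4 -4]. Elementwise product with the kernel and sum: -4·-1 + -4·-1 + -4·2.

0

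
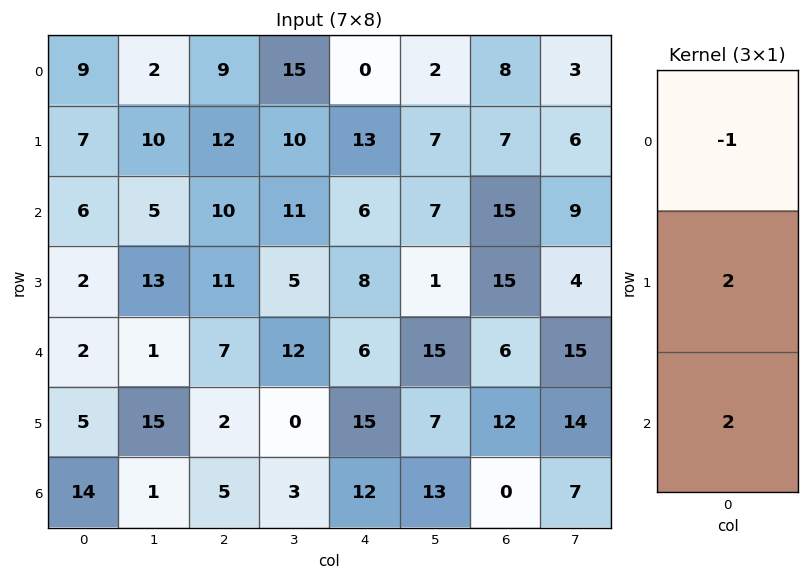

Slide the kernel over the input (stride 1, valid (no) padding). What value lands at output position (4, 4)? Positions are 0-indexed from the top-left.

48

The receptive field on the input at this output position is [6 / 15 / 12]. Elementwise product with the kernel and sum: 6·-1 + 15·2 + 12·2.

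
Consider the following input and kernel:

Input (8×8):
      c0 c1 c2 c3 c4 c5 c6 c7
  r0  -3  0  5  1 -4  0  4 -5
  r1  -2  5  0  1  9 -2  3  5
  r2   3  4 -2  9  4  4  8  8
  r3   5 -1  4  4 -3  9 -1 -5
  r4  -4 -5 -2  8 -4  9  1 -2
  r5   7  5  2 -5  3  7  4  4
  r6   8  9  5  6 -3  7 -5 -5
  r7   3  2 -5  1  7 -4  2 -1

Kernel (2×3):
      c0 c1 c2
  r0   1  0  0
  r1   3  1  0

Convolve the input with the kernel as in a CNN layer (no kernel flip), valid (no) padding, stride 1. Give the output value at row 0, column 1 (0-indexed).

15

The receptive field on the input at this output position is [0 5 1 / 5 0 1]. Elementwise product with the kernel and sum: 0·1 + 5·3 + 0·1.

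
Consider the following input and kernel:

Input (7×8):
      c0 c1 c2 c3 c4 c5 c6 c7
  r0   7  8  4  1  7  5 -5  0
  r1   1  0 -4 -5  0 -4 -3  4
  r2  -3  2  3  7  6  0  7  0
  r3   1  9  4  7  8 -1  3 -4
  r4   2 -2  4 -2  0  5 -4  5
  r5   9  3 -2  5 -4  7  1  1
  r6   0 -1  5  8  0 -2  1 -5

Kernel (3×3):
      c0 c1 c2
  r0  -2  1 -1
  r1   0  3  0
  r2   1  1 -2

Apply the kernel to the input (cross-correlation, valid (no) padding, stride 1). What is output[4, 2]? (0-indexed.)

18

The receptive field on the input at this output position is [4 -2 0 / -2 5 -4 / 5 8 0]. Elementwise product with the kernel and sum: 4·-2 + -2·1 + 0·-1 + 5·3 + 5·1 + 8·1 + 0·-2.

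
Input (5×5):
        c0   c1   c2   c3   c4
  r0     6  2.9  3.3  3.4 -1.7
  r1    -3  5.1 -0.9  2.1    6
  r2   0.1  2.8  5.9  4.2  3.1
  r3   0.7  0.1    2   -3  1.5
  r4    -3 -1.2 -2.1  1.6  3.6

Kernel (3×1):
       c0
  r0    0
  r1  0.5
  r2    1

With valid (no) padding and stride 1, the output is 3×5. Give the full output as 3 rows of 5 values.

-1.4 5.35 5.45 5.25 6.1
0.75 1.5 4.95 -0.9 3.05
-2.65 -1.15 -1.1 0.1 4.35

Output[0,0]: The receptive field on the input at this output position is [6 / -3 / 0.1]. Elementwise product with the kernel and sum: -3·0.5 + 0.1·1.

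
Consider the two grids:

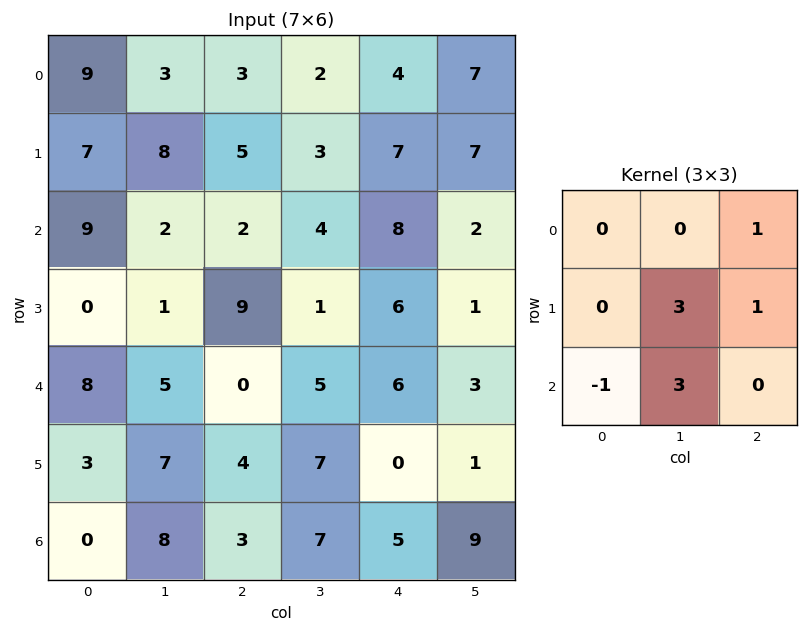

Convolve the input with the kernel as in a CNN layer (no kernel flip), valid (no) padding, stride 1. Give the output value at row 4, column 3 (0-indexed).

12

The receptive field on the input at this output position is [5 6 3 / 7 0 1 / 7 5 9]. Elementwise product with the kernel and sum: 3·1 + 0·3 + 1·1 + 7·-1 + 5·3.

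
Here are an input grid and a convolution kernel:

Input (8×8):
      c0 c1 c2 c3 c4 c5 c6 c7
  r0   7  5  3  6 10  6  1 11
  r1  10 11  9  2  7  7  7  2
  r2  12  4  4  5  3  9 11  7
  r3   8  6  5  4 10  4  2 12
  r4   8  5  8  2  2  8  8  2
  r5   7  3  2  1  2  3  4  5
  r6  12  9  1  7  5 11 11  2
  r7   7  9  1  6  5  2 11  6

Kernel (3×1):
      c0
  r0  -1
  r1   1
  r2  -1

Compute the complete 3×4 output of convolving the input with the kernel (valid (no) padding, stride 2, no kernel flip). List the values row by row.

Output[0,0]: The receptive field on the input at this output position is [7 / 10 / 12]. Elementwise product with the kernel and sum: 7·-1 + 10·1 + 12·-1.
Output[0,1]: The receptive field on the input at this output position is [3 / 9 / 4]. Elementwise product with the kernel and sum: 3·-1 + 9·1 + 4·-1.

-9 2 -6 -5
-12 -7 5 -17
-13 -7 -5 -15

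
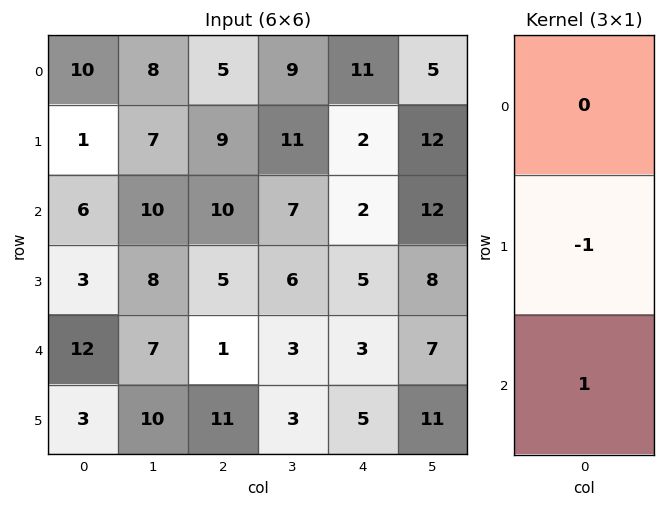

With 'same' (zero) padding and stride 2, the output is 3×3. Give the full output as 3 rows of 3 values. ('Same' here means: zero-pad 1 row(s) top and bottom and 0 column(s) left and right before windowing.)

Output[0,0]: The receptive field on the zero-padded input at this output position is [0 / 10 / 1]. Elementwise product with the kernel and sum: 10·-1 + 1·1.
Output[0,1]: The receptive field on the zero-padded input at this output position is [0 / 5 / 9]. Elementwise product with the kernel and sum: 5·-1 + 9·1.

-9 4 -9
-3 -5 3
-9 10 2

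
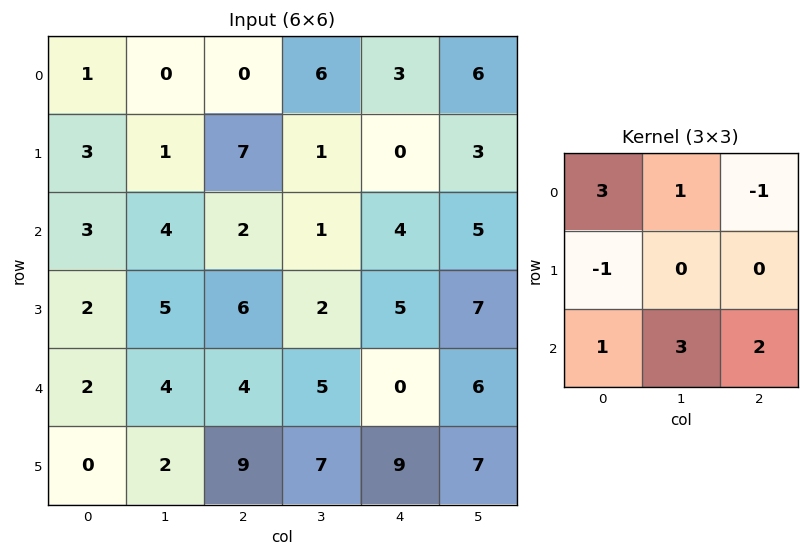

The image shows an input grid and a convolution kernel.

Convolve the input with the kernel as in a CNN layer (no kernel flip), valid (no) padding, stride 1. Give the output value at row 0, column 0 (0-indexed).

The receptive field on the input at this output position is [1 0 0 / 3 1 7 / 3 4 2]. Elementwise product with the kernel and sum: 1·3 + 0·1 + 0·-1 + 3·-1 + 3·1 + 4·3 + 2·2.

19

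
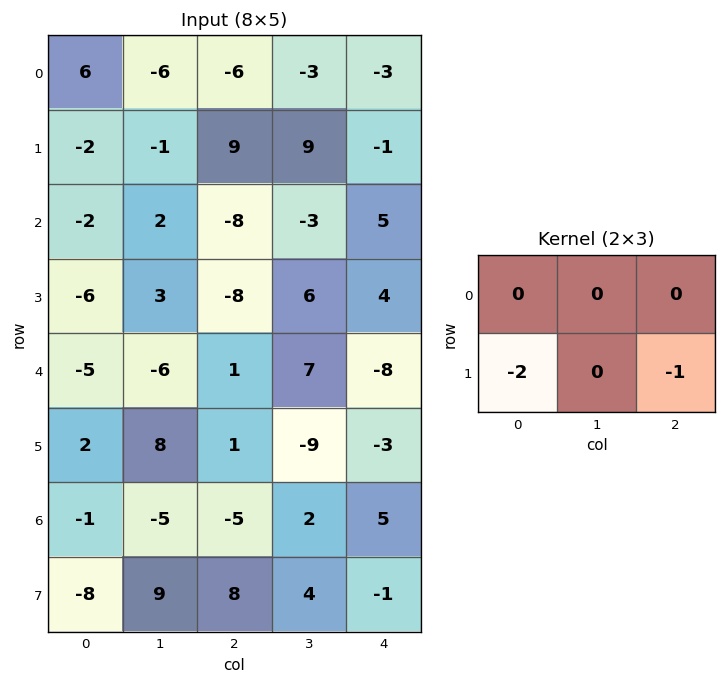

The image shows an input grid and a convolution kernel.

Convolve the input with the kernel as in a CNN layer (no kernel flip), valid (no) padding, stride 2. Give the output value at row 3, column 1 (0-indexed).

-15

The receptive field on the input at this output position is [-5 2 5 / 8 4 -1]. Elementwise product with the kernel and sum: 8·-2 + -1·-1.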